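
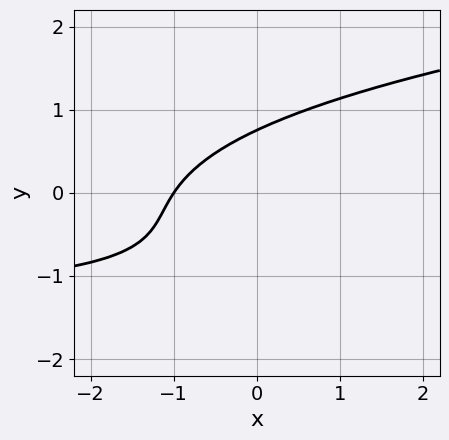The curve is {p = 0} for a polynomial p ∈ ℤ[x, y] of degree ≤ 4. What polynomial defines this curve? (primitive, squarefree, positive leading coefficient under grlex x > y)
3*y^3 - 2*x*y + 3*y^2 - 3*x - 3

(a) deg p = 3. No degree-2 curve has this shape.
(b) Observable constraints: it meets the x-axis at x = -1 (among the integer gridlines).
(c) Putting this together gives p.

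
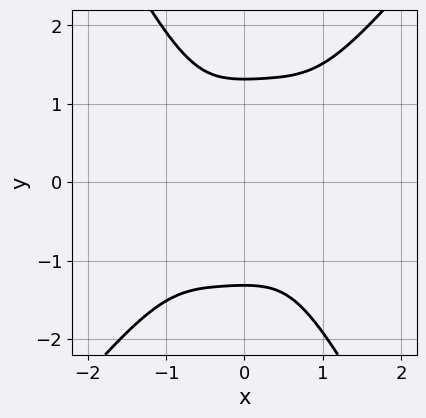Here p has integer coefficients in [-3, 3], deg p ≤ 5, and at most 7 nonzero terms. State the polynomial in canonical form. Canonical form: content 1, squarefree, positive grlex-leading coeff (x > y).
Degree: no degree-3 curve has this shape, so deg p = 4.
Against the integer gridlines: it misses every integer gridline on the x-axis.
Fitting integer coefficients to these (and the overall shape) gives p.

3*x^4 - 2*x^3*y + x^2*y^2 - y^4 + 3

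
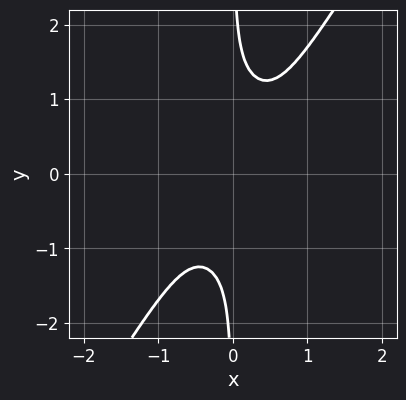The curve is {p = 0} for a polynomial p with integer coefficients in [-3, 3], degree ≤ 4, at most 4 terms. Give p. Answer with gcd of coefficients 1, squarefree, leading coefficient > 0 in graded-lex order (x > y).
First, degree: no degree-3 curve has this shape, so deg p = 4.
Then, from the axis intercepts and sections: it misses every integer gridline on the y-axis; the curve avoids every integer x-axis point in the box.
Finally, putting this together gives p.

3*x^4 + 2*x^2*y^2 - 2*x*y^3 + 1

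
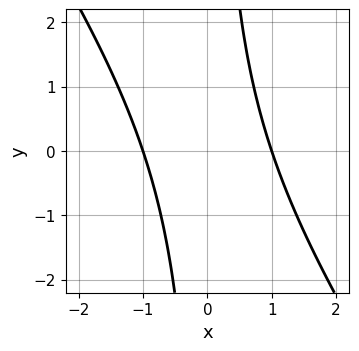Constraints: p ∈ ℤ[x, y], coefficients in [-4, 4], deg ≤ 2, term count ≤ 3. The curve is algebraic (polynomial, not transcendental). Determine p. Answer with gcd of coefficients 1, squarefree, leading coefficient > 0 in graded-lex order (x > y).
1. deg p = 2.
2. Checking where it meets the axes: the curve avoids every integer y-axis point in the box; among the integer gridlines, it crosses the x-axis at x ∈ {-1, 1}.
3. Putting this together gives p.

3*x^2 + 2*x*y - 3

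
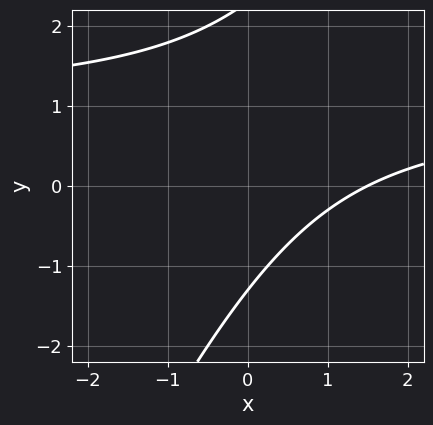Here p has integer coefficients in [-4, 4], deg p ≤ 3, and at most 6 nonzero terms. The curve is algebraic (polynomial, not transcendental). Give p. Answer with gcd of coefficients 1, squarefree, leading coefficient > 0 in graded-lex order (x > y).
2*x*y - y^2 - 2*x + y + 3

1. deg p = 2.
2. Putting this together gives p.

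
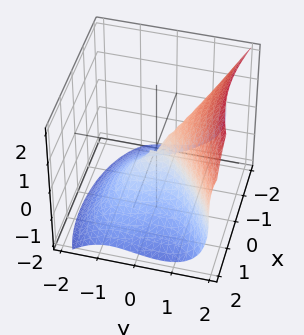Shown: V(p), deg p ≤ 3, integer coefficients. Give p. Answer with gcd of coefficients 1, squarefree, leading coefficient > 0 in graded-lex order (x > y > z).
deg p = 3. The shape is more complex than any degree-2 surface.
Checking where it meets the axes: it crosses the x-axis at the gridline x = 0; one y-axis crossing is at y = 0; it crosses the z-axis at the gridline z = 0.
Matching integer coefficients to the picture gives p.

3*y^3 - 2*z^3 - 3*x^2 - 2*x*y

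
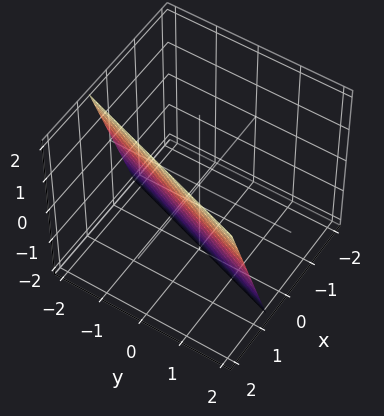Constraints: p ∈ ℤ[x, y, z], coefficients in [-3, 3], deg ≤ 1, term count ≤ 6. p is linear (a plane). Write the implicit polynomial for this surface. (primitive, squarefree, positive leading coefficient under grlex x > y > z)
First, deg p = 1. Every cross-section is a straight line — this is a plane.
Then, observable constraints: it meets the y-axis at y = -2 (among the integer gridlines); it meets the z-axis at z = -2 (among the integer gridlines).
Finally, together with the visible shape, these determine p as stated.

3*x - y - z - 2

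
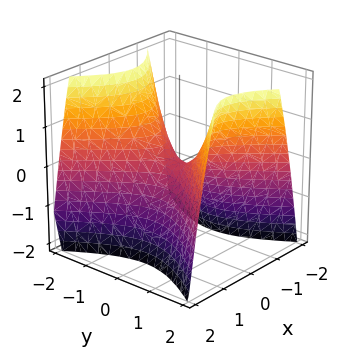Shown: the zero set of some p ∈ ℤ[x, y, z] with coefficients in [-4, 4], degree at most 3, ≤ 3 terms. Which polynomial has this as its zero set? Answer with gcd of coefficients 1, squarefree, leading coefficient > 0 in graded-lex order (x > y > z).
3*x^2 - 2*y^2 + 2*z

First, the degree is 2 — a hyperbolic paraboloid; a quadric.
Next, symmetries: the x ↦ −x reflection is a symmetry, so x appears only in even powers; mirror symmetry y ↦ −y ⇒ only even powers of y.
Then, from the visible intercepts: one y-axis crossing is at y = 0; it crosses the z-axis at the gridline z = 0; it crosses the x-axis at the gridline x = 0.
Finally, these observations pin down the coefficients.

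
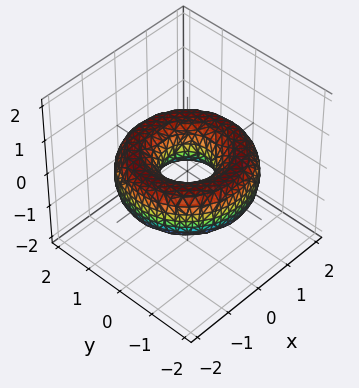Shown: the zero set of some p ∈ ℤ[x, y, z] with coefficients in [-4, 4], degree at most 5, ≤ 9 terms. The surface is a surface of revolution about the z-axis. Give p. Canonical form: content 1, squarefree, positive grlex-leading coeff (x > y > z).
x^4 + 2*x^2*y^2 + y^4 - 3*x^2 - 3*y^2 + 3*z^2 + 1

First, the degree is 4 — a generic line meets the surface in up to 4 points.
Next, by symmetry, the z-axis is an axis of rotation, so x and y enter only as x² + y².
Next, reading off the gridlines: no z-intercept at any integer in the box; a circular section at z = 0 has radius between 0 and 1.
Finally, assembling these constraints gives the stated polynomial.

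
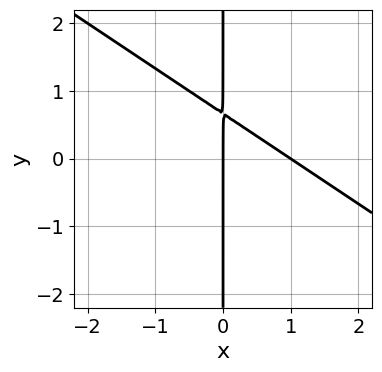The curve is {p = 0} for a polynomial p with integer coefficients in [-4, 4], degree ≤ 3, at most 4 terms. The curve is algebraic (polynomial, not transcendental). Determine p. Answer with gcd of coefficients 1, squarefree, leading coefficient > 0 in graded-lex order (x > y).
1. Degree: a generic line meets the curve in up to 2 points, so deg p = 2.
2. Observable constraints: the visible y-axis segment lies entirely on the curve; among the integer gridlines, it crosses the x-axis at x ∈ {0, 1}.
3. Together with the visible shape, these determine p as stated.

2*x^2 + 3*x*y - 2*x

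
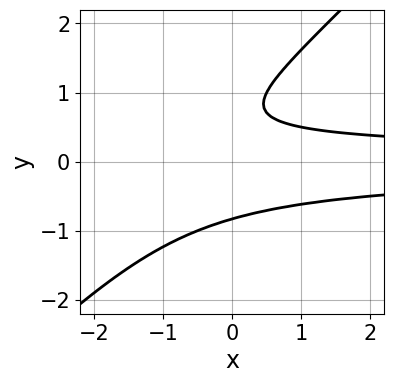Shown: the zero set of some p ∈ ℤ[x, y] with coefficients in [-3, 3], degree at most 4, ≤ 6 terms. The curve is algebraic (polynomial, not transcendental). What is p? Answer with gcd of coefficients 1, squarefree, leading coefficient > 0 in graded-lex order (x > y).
First, degree: a generic line meets the curve in up to 3 points, so deg p = 3.
Then, checking where it meets the axes: it misses every integer gridline on the x-axis.
Finally, fitting integer coefficients to these (and the overall shape) gives p.

2*x*y^2 - 2*y^3 + y^2 + y - 1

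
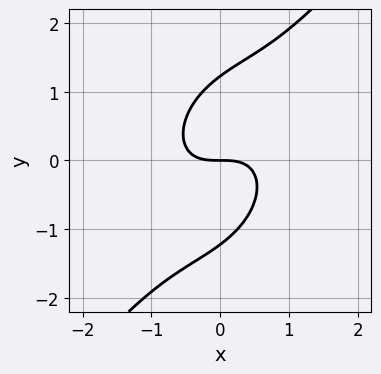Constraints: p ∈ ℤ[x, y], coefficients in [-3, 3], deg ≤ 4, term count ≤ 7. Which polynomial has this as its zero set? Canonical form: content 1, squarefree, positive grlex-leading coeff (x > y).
3*x^3 - 3*x^2*y + 3*x*y^2 - 2*y^3 + 3*y

1. deg p = 3. A generic line meets the curve in up to 3 points.
2. From the visible intercepts: one x-axis crossing is at x = 0; it meets the y-axis at y = 0 (among the integer gridlines).
3. Fitting integer coefficients to these (and the overall shape) gives p.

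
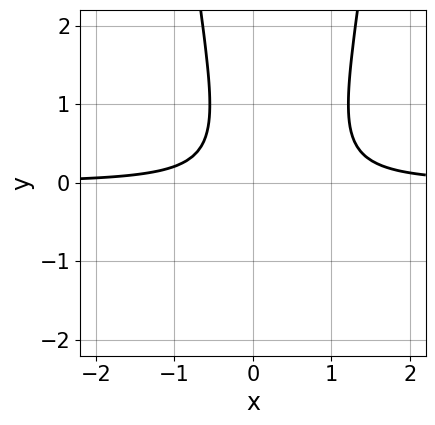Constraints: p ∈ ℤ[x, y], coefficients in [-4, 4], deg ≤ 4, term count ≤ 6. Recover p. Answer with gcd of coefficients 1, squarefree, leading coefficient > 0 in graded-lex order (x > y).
3*x^2*y - 2*x*y - y^2 - 1

The degree is 3 — the shape is more complex than any degree-2 curve.
Reading off the gridlines: the curve avoids every integer x-axis point in the box; the curve avoids every integer y-axis point in the box.
Fitting integer coefficients to these (and the overall shape) gives p.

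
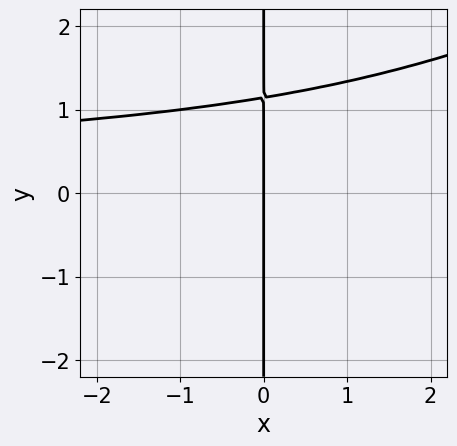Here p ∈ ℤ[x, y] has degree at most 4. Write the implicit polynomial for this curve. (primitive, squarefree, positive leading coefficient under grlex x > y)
x^2*y^2 - 2*x*y^3 + 3*x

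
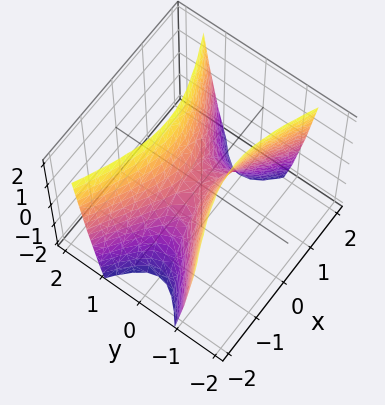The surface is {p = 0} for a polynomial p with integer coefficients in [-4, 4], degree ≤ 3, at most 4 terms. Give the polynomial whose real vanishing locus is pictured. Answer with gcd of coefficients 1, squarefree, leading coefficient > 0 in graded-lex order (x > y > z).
x^2 - 3*y^2 + z

First, the degree is 2 — a hyperbolic paraboloid; a quadric.
Then, symmetries: mirror symmetry y ↦ −y ⇒ only even powers of y; it's symmetric under x → −x, forcing even powers of x.
Next, observable constraints: it crosses the z-axis at the gridline z = 0; one x-axis crossing is at x = 0; one y-axis crossing is at y = 0.
Finally, together with the visible shape, these determine p as stated.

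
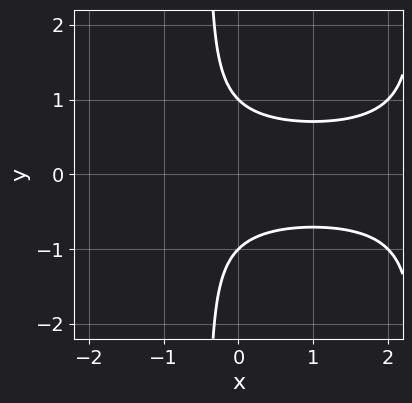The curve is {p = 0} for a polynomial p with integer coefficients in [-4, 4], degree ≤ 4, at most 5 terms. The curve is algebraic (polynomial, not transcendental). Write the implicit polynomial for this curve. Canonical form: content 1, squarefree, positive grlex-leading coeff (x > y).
x^2*y^2 - 2*x*y^2 - y^2 + 1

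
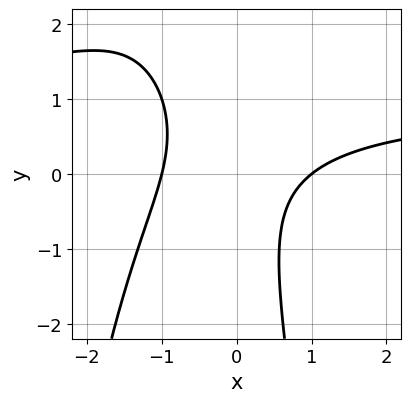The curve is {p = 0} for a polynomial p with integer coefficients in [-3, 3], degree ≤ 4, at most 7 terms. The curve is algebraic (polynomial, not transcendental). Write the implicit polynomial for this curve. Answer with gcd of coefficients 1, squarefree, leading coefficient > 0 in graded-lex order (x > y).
1. deg p = 3. No degree-2 curve has this shape.
2. From the axis intercepts and sections: among the integer gridlines, it crosses the x-axis at x ∈ {-1, 1}; it misses every integer gridline on the y-axis.
3. Solving for integer coefficients yields p as stated.

2*x^2*y - 2*x^2 + 3*x*y + y^2 + 2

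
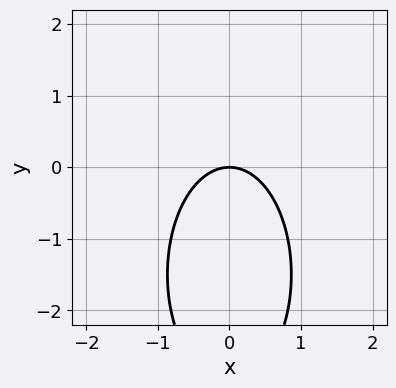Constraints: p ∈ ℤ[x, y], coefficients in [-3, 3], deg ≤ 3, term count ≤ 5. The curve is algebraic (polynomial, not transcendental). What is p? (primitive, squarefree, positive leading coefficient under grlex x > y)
3*x^2 + y^2 + 3*y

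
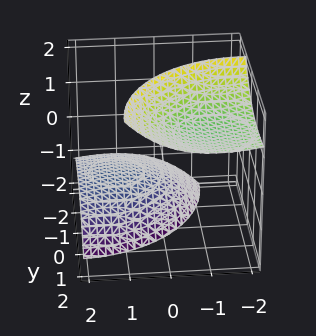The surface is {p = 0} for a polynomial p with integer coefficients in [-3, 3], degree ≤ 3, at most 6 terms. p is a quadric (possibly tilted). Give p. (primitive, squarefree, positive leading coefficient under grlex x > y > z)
x^2 + 2*x*z + y^2 - 2*y*z - z^2 + 3

First, there are 2 components. They look like related sheets of one shape, so recover p as a whole.
Then, the degree is 2 — no degree-1 surface has this shape.
Then, from the axis intercepts and sections: it misses every integer gridline on the x-axis; it misses every integer gridline on the y-axis.
Finally, solving for integer coefficients yields p as stated.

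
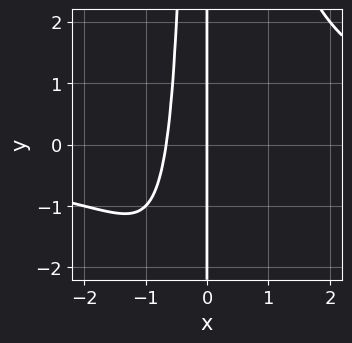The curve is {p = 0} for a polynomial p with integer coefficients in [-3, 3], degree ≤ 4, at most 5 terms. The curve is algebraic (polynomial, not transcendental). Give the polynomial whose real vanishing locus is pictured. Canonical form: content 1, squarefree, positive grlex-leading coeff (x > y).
x^3*y - 3*x^2 - 2*x

1. The degree is 4 — the shape is more complex than any degree-3 curve.
2. Reading off the gridlines: the visible y-axis segment lies entirely on the curve; it meets the x-axis at x = 0 (among the integer gridlines).
3. Putting this together gives p.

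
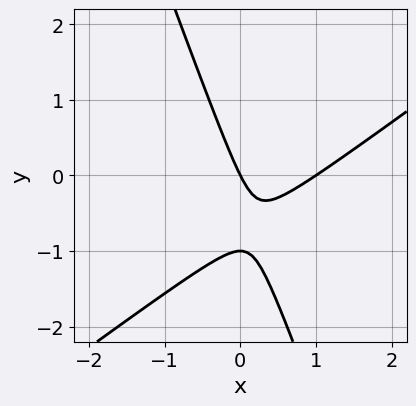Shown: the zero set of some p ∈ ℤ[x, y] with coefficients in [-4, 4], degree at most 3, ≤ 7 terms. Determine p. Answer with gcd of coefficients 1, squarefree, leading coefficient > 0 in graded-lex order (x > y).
2*x^2 - 2*x*y - y^2 - 2*x - y

Degree: no degree-1 curve has this shape, so deg p = 2.
Checking where it meets the axes: among the integer gridlines, it crosses the x-axis at x ∈ {0, 1}; the y-axis gridline crossings are at y ∈ {-1, 0}.
Putting this together gives p.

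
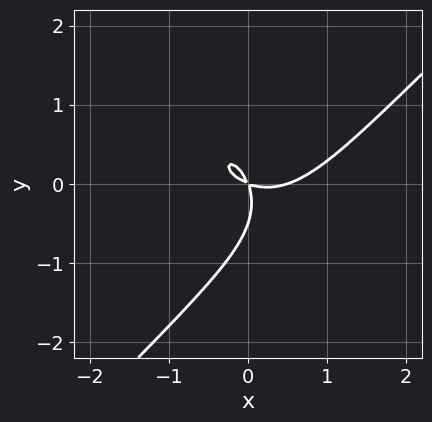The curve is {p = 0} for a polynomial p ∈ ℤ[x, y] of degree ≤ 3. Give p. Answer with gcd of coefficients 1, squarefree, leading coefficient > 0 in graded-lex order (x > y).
2*x^3 - 2*y^3 - x^2 - 3*x*y - y^2

First, deg p = 3. The shape is more complex than any degree-2 curve.
Finally, putting this together gives p.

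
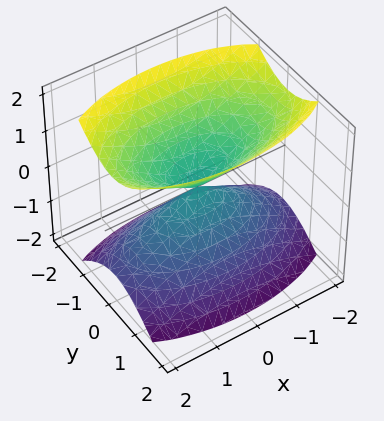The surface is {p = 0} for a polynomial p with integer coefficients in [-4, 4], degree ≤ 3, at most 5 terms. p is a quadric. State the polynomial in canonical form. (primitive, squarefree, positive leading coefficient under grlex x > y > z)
First, there are 2 components. Treating them together as one polynomial.
Then, degree: a double cone through the origin; a quadric, so deg p = 2.
Then, symmetries: it's symmetric under x → −x, forcing even powers of x; mirror symmetry z ↦ −z ⇒ only even powers of z; mirror symmetry y ↦ −y ⇒ only even powers of y.
Next, from the axis intercepts and sections: one y-axis crossing is at y = 0; one z-axis crossing is at z = 0; one x-axis crossing is at x = 0.
Finally, these observations pin down the coefficients.

x^2 + 3*y^2 - 2*z^2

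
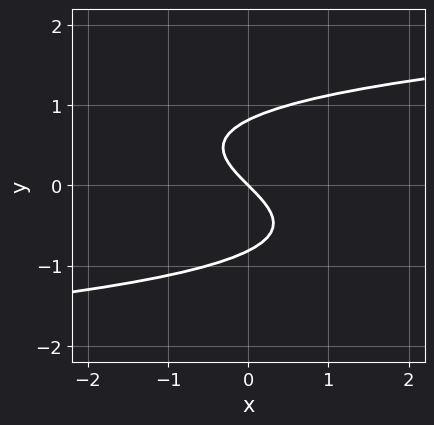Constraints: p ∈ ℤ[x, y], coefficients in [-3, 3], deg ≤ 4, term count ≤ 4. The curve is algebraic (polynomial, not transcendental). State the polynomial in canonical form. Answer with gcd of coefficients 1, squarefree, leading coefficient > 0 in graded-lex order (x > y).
First, degree: no degree-2 curve has this shape, so deg p = 3.
Then, from the visible intercepts: it crosses the y-axis at the gridline y = 0; it meets the x-axis at x = 0 (among the integer gridlines).
Finally, fitting integer coefficients to these (and the overall shape) gives p.

3*y^3 - 2*x - 2*y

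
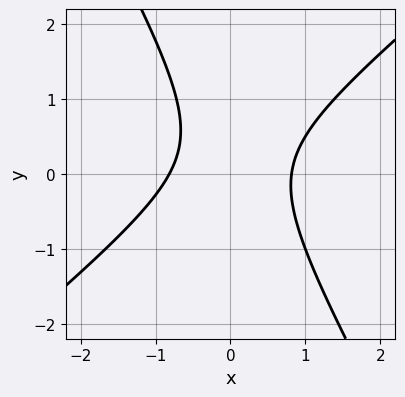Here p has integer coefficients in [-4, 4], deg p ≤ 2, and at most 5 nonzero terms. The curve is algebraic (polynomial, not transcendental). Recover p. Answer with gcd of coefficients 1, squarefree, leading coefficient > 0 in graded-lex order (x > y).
3*x^2 - 2*x*y - 2*y^2 + y - 2

1. deg p = 2. The shape is more complex than any degree-1 curve.
2. Observable constraints: it misses every integer gridline on the y-axis.
3. Matching integer coefficients to the picture gives p.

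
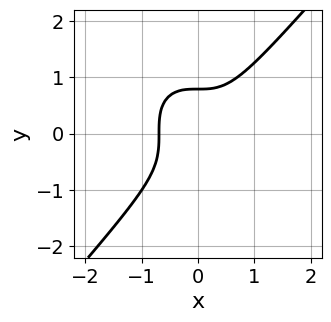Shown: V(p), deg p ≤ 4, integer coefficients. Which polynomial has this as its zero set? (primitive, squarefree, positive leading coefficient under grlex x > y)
3*x^3 - 2*y^3 + 1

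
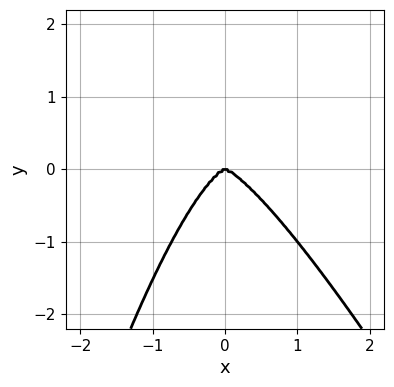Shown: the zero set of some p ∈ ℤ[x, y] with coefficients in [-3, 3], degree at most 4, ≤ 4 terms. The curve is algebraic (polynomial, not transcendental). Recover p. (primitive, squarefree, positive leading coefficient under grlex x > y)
2*x^4 + x^3*y + y^3

First, the degree is 4 — a generic line meets the curve in up to 4 points.
Then, reading off the gridlines: it meets the y-axis at y = 0 (among the integer gridlines); it crosses the x-axis at the gridline x = 0.
Finally, together with the visible shape, these determine p as stated.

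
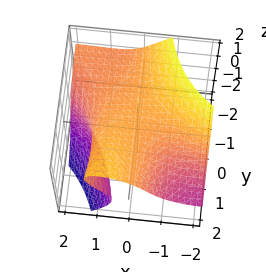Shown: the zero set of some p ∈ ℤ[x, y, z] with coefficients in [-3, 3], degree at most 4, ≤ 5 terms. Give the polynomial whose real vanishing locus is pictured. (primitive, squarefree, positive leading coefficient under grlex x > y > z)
x^3 + 2*x^2*y - 3*x*y*z + 2*z^3 - 3

First, degree: the shape is more complex than any degree-2 surface, so deg p = 3.
Then, observable constraints: the surface avoids every integer y-axis point in the box.
Finally, fitting integer coefficients to these (and the overall shape) gives p.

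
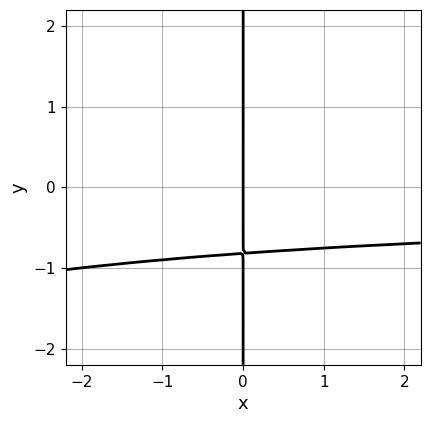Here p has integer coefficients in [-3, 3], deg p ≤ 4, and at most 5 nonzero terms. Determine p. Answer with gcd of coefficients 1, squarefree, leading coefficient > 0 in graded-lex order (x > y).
x^2*y^2 - 3*x*y^3 + 2*x*y^2 - 3*x

1. deg p = 4. A generic line meets the curve in up to 4 points.
2. From the visible intercepts: it crosses the x-axis at the gridline x = 0; every point of the y-axis in the box is on the curve.
3. Fitting integer coefficients to these (and the overall shape) gives p.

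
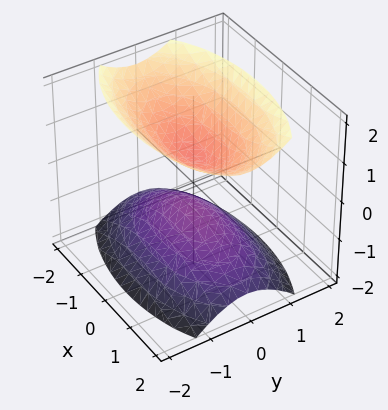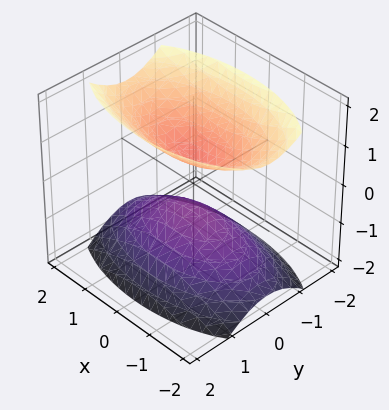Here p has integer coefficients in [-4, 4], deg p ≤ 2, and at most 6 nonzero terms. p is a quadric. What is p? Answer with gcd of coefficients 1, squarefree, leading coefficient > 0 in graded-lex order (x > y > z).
x^2 + 3*y^2 - 2*z^2 + 1

There are 2 components.
Degree: two sheets facing apart; a quadric, so deg p = 2.
Symmetries: mirror symmetry z ↦ −z ⇒ only even powers of z; the y ↦ −y reflection is a symmetry, so y appears only in even powers; the x ↦ −x reflection is a symmetry, so x appears only in even powers.
Against the integer gridlines: it misses every integer gridline on the y-axis; it misses every integer gridline on the x-axis.
Matching integer coefficients to the picture gives p.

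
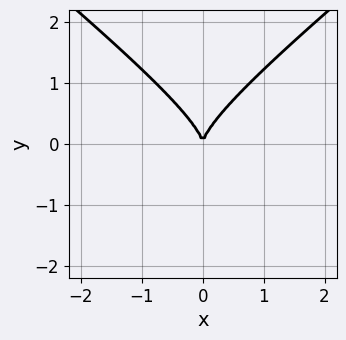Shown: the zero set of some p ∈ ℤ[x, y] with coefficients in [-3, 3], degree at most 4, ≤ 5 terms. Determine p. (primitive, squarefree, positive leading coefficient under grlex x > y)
2*x^2*y - 3*y^3 + 3*x^2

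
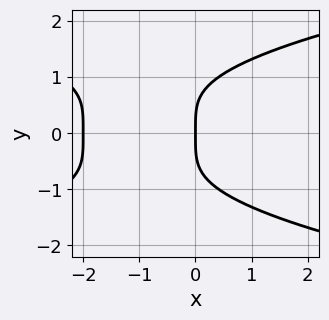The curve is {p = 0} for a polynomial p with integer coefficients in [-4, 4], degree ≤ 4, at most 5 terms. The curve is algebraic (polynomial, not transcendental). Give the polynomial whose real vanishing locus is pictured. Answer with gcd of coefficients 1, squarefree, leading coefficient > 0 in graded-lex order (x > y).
y^4 - x^2 - 2*x

1. deg p = 4.
2. Symmetries: the y ↦ −y reflection is a symmetry, so y appears only in even powers.
3. From the visible intercepts: among the integer gridlines, it crosses the x-axis at x ∈ {-2, 0}; it meets the y-axis at y = 0 (among the integer gridlines).
4. Putting this together gives p.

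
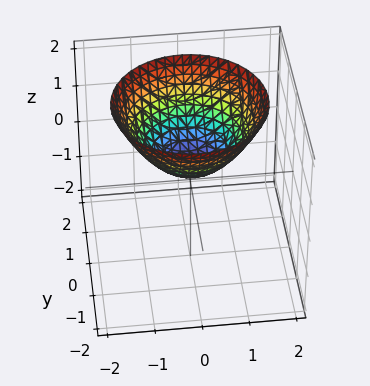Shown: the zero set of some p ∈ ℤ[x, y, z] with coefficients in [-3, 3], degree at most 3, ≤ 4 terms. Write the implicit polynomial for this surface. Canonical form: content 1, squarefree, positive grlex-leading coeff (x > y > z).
2*x^2 + 2*y^2 - 3*z + 1

1. deg p = 2. A generic line meets the surface in up to 2 points.
2. Symmetries: the z-axis is an axis of rotation, so x and y enter only as x² + y².
3. Observable constraints: a circular section at z = 2 has radius between 1 and 2; the surface avoids every integer x-axis point in the box.
4. The integer polynomial consistent with all of this is the stated p.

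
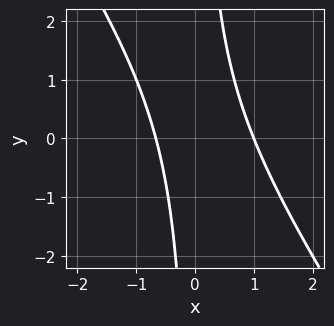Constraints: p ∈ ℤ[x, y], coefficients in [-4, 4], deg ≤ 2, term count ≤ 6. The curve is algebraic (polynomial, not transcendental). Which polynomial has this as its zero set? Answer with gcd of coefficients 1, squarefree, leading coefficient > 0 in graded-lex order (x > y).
The degree is 2 — no degree-1 curve has this shape.
Checking where it meets the axes: one x-axis crossing is at x = 1; it misses every integer gridline on the y-axis.
These observations pin down the coefficients.

3*x^2 + 2*x*y - x - 2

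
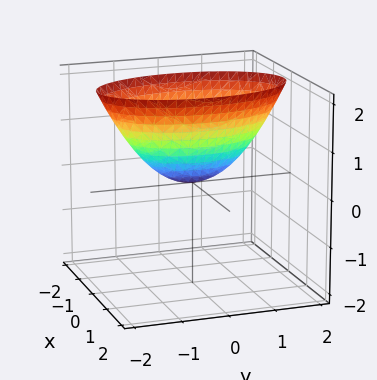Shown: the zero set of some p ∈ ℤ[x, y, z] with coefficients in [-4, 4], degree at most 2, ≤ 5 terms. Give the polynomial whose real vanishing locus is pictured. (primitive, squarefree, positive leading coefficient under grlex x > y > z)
(a) deg p = 2.
(b) Symmetries: mirror symmetry x ↦ −x ⇒ only even powers of x; it's symmetric under y → −y, forcing even powers of y.
(c) Checking where it meets the axes: it meets the y-axis at y = 0 (among the integer gridlines); it meets the z-axis at z = 0 (among the integer gridlines); it meets the x-axis at x = 0 (among the integer gridlines).
(d) Putting this together gives p.

3*x^2 + y^2 - 2*z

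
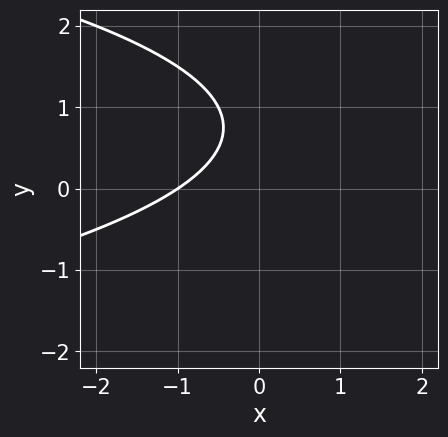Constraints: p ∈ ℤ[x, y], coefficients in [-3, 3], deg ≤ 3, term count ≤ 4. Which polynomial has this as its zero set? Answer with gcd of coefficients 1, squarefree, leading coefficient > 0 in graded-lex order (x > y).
2*y^2 + 2*x - 3*y + 2

(a) The degree is 2 — the shape is more complex than any degree-1 curve.
(b) Reading off the gridlines: the curve avoids every integer y-axis point in the box; it meets the x-axis at x = -1 (among the integer gridlines).
(c) Putting this together gives p.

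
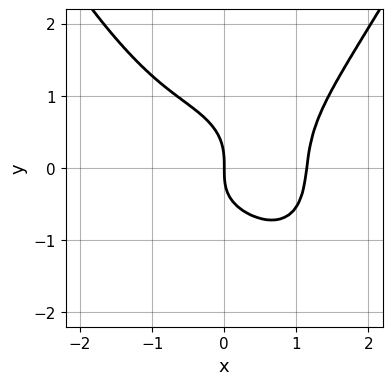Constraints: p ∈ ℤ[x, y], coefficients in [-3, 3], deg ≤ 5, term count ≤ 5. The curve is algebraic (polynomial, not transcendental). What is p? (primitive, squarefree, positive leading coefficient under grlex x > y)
1. The degree is 4 — the shape is more complex than any degree-3 curve.
2. Reading off the gridlines: it meets the x-axis at x = 0 (among the integer gridlines); it crosses the y-axis at the gridline y = 0.
3. Putting this together gives p.

2*x^4 - 3*y^3 - x*y - 3*x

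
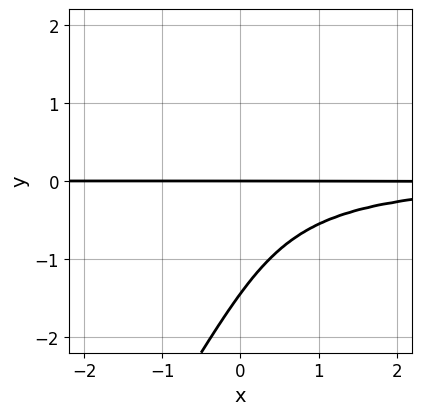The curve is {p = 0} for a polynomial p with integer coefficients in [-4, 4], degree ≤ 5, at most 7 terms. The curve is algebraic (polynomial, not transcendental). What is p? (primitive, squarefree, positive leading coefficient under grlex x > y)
x^2*y^2 - 2*x*y^3 + y^4 + 3*x*y^2 + 3*y

Degree: no degree-3 curve has this shape, so deg p = 4.
Checking where it meets the axes: every point of the x-axis in the box is on the curve; it crosses the y-axis at the gridline y = 0.
These observations pin down the coefficients.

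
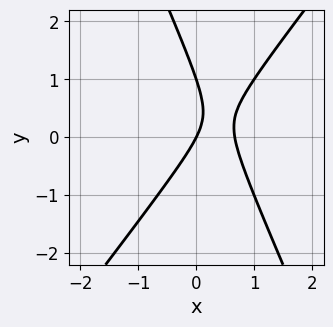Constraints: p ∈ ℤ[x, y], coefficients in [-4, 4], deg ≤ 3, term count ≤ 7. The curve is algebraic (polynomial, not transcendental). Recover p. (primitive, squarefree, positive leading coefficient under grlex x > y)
First, the degree is 2 — a generic line meets the curve in up to 2 points.
Then, observable constraints: it crosses the x-axis at the gridline x = 0; among the integer gridlines, it crosses the y-axis at y ∈ {0, 1}.
Finally, these observations pin down the coefficients.

3*x^2 - x*y - y^2 - 2*x + y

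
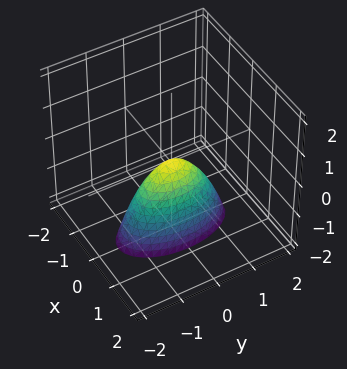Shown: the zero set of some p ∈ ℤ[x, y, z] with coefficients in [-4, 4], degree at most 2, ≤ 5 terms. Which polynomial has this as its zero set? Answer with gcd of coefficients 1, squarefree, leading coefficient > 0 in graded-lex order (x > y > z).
3*x^2 + y^2 + z

First, deg p = 2.
Next, symmetries: mirror symmetry y ↦ −y ⇒ only even powers of y; the x ↦ −x reflection is a symmetry, so x appears only in even powers.
Next, reading off the gridlines: it crosses the y-axis at the gridline y = 0; it crosses the x-axis at the gridline x = 0.
Finally, these observations pin down the coefficients.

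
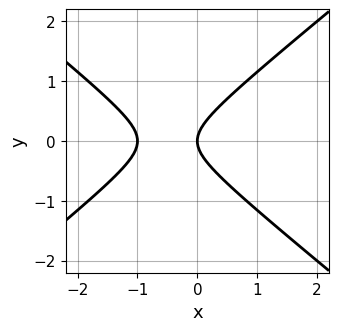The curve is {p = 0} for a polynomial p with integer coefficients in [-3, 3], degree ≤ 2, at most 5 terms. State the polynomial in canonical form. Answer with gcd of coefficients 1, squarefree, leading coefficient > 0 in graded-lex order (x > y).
2*x^2 - 3*y^2 + 2*x

deg p = 2. A generic line meets the curve in up to 2 points.
Symmetries: the y ↦ −y reflection is a symmetry, so y appears only in even powers.
Checking where it meets the axes: it crosses the y-axis at the gridline y = 0; the x-axis gridline crossings are at x ∈ {-1, 0}.
Putting this together gives p.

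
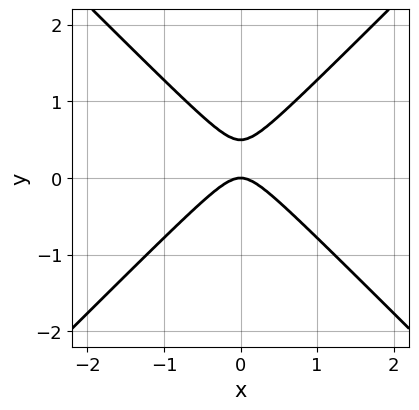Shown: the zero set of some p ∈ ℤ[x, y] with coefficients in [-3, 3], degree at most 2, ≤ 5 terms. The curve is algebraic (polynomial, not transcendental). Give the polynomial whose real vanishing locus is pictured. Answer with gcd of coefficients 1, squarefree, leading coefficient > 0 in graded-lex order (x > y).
First, the degree is 2 — a generic line meets the curve in up to 2 points.
Next, symmetries: it's symmetric under x → −x, forcing even powers of x.
Next, against the integer gridlines: it meets the y-axis at y = 0 (among the integer gridlines); it crosses the x-axis at the gridline x = 0.
Finally, putting this together gives p.

2*x^2 - 2*y^2 + y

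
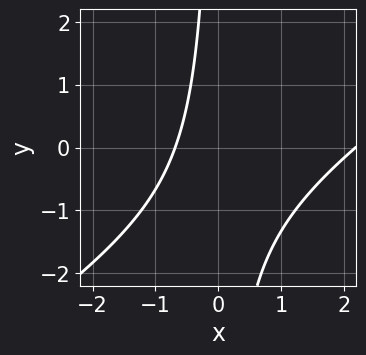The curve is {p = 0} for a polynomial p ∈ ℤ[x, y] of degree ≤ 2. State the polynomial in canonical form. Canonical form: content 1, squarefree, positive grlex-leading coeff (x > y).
2*x^2 - 3*x*y - 3*x - 3

(a) The degree is 2 — a generic line meets the curve in up to 2 points.
(b) Reading off the gridlines: it misses every integer gridline on the y-axis.
(c) The integer polynomial consistent with all of this is the stated p.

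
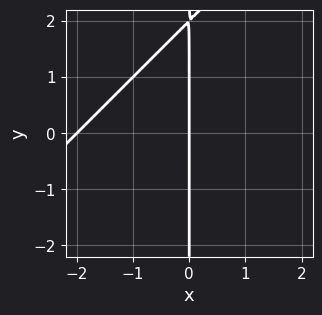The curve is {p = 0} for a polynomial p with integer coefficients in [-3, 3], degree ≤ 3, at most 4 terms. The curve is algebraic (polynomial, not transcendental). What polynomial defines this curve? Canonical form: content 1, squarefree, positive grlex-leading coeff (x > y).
First, the degree is 2 — no degree-1 curve has this shape.
Then, observable constraints: every point of the y-axis in the box is on the curve; among the integer gridlines, it crosses the x-axis at x ∈ {-2, 0}.
Finally, fitting integer coefficients to these (and the overall shape) gives p.

x^2 - x*y + 2*x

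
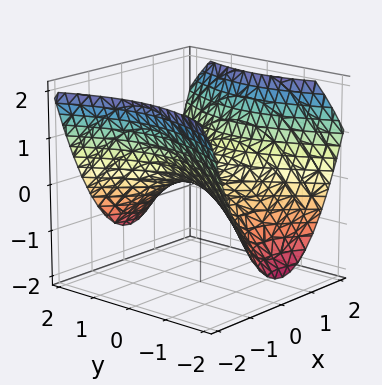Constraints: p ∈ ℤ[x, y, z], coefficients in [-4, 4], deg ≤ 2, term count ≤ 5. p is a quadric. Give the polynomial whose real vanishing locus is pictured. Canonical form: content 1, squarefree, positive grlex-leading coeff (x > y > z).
2*x^2 - y^2 - 3*z

(a) Degree: a saddle surface; a quadric, so deg p = 2.
(b) Symmetries: the y ↦ −y reflection is a symmetry, so y appears only in even powers; the x ↦ −x reflection is a symmetry, so x appears only in even powers.
(c) Against the integer gridlines: it meets the x-axis at x = 0 (among the integer gridlines); it crosses the y-axis at the gridline y = 0; it crosses the z-axis at the gridline z = 0.
(d) The integer polynomial consistent with all of this is the stated p.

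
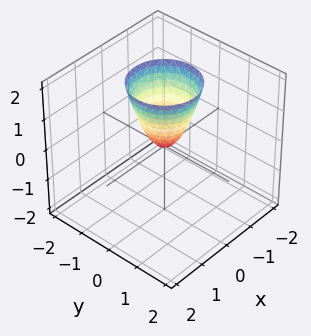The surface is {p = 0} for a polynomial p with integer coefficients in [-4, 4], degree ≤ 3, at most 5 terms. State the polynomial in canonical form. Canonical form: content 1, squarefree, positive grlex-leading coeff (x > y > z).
deg p = 2. A single bowl opening along one axis; a quadric.
Symmetries: the surface is invariant under rotation about z: p = q(x² + y², z).
From the axis intercepts and sections: a circular section at z = 1 has radius between 0 and 1; it meets the z-axis at z = 0 (among the integer gridlines); one x-axis crossing is at x = 0.
Putting this together gives p.

2*x^2 + 2*y^2 - z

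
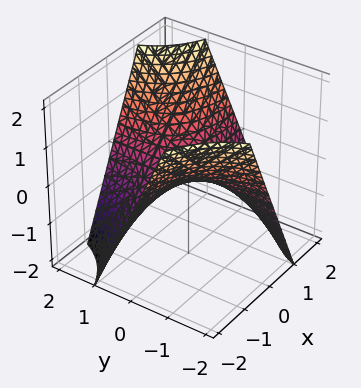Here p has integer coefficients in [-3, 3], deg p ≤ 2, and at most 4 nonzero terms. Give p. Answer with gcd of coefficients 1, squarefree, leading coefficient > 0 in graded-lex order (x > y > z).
The degree is 2 — a hyperbolic paraboloid; a quadric.
Reading off the gridlines: every point of the y-axis in the box is on the surface; it meets the z-axis at z = 0 (among the integer gridlines); every point of the x-axis in the box is on the surface.
Solving for integer coefficients yields p as stated.

x*y - z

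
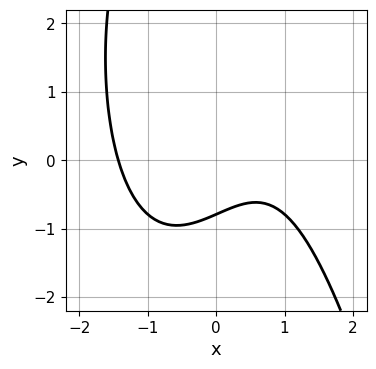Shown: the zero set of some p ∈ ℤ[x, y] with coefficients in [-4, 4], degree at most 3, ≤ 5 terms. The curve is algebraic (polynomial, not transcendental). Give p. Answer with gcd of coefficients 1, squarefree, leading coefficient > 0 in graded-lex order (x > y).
1. Degree: no degree-2 curve has this shape, so deg p = 3.
2. The integer polynomial consistent with all of this is the stated p.

2*x^3 - y^2 - 2*x + 3*y + 3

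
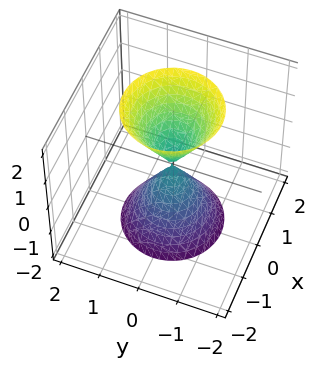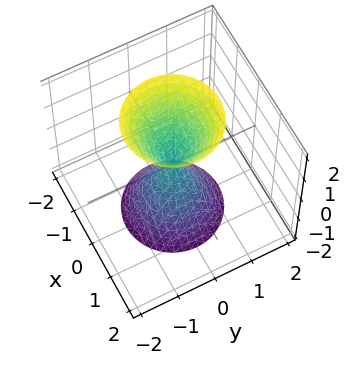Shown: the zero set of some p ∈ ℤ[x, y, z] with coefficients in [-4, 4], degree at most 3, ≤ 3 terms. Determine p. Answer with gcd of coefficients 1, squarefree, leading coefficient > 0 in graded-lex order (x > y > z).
There are 2 components. They look like related sheets of one shape, so recover p as a whole.
deg p = 2. Two nappes meeting at a single point; a quadric.
Symmetries: mirror symmetry z ↦ −z ⇒ only even powers of z; rotational symmetry about the z-axis ⇒ p depends on x, y only through x² + y².
Checking where it meets the axes: it crosses the z-axis at the gridline z = 0; one y-axis crossing is at y = 0.
Matching integer coefficients to the picture gives p.

3*x^2 + 3*y^2 - z^2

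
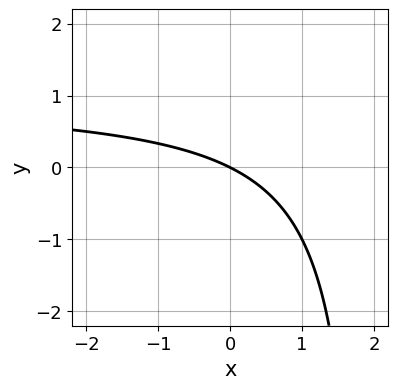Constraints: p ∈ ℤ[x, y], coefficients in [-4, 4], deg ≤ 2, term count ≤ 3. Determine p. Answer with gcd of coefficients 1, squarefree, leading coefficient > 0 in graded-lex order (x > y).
Degree: a generic line meets the curve in up to 2 points, so deg p = 2.
Against the integer gridlines: it crosses the x-axis at the gridline x = 0; it crosses the y-axis at the gridline y = 0.
The integer polynomial consistent with all of this is the stated p.

x*y - x - 2*y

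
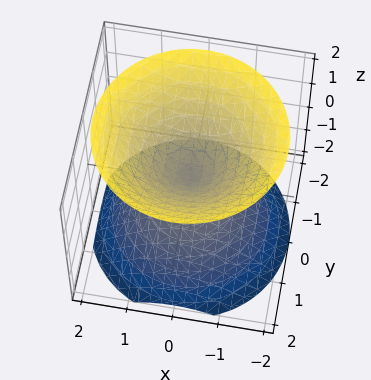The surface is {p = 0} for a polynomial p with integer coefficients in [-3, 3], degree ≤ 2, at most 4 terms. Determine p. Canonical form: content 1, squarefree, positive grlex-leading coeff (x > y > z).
x^2 + y^2 - z^2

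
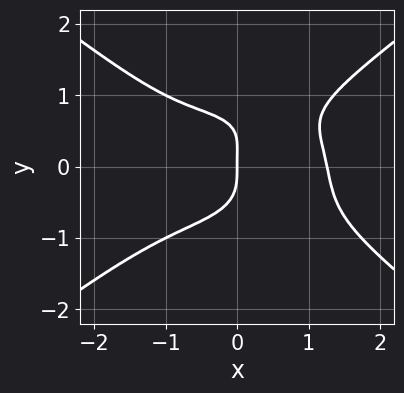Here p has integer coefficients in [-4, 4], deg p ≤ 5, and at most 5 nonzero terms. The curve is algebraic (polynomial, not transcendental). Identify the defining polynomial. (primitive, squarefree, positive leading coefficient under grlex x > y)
(a) Degree: the shape is more complex than any degree-3 curve, so deg p = 4.
(b) Reading off the gridlines: it crosses the x-axis at the gridline x = 0; it crosses the y-axis at the gridline y = 0.
(c) These observations pin down the coefficients.

x^4 - 3*y^4 + y^3 + x*y - 2*x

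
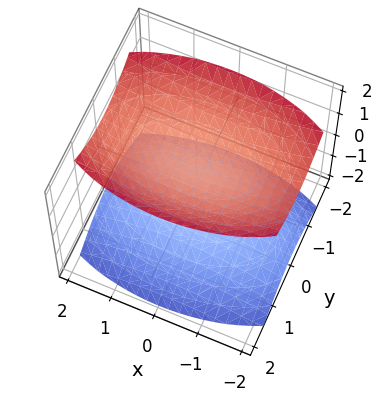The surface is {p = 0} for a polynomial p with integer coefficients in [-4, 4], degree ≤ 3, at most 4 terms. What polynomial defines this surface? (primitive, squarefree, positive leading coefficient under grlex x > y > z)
x^2 + 3*y^2 - 3*z^2 + 3

First, I count 2 distinct pieces. They look like related sheets of one shape, so recover p as a whole.
Then, deg p = 2. Two separate bowl-shaped sheets opening away from each other; a quadric.
Then, symmetries: mirror symmetry y ↦ −y ⇒ only even powers of y; mirror symmetry z ↦ −z ⇒ only even powers of z; the x ↦ −x reflection is a symmetry, so x appears only in even powers.
Then, reading off the gridlines: no y-intercept at any integer in the box; the z-axis gridline crossings are at z ∈ {-1, 1}; the surface avoids every integer x-axis point in the box.
Finally, assembling these constraints gives the stated polynomial.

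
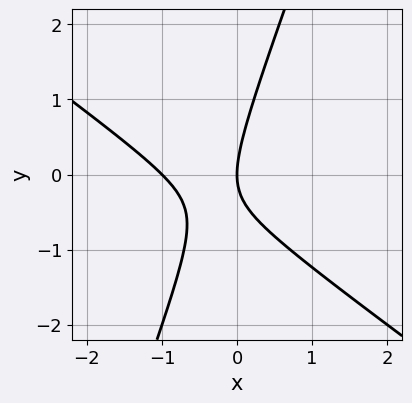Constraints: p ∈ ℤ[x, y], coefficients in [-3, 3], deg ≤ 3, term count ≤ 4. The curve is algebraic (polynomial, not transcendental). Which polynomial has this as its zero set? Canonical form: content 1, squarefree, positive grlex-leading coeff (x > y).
1. Degree: a generic line meets the curve in up to 2 points, so deg p = 2.
2. Checking where it meets the axes: the x-axis gridline crossings are at x ∈ {-1, 0}; one y-axis crossing is at y = 0.
3. Fitting integer coefficients to these (and the overall shape) gives p.

2*x^2 + 2*x*y - y^2 + 2*x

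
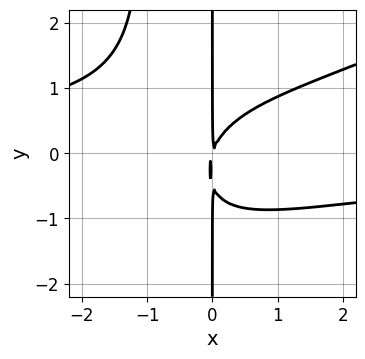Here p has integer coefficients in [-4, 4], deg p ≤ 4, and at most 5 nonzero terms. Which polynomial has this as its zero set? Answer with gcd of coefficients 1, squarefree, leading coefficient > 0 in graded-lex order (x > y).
deg p = 4.
From the visible intercepts: every point of the y-axis in the box is on the curve.
Putting this together gives p.

x^3*y - 2*x^2*y^2 - 2*x*y^2 + 3*x^2 - x*y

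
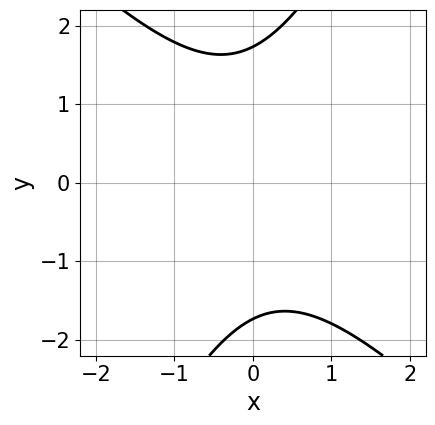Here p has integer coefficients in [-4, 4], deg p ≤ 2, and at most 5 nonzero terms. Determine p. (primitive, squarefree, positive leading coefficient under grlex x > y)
1. Degree: no degree-1 curve has this shape, so deg p = 2.
2. From the visible intercepts: the curve avoids every integer x-axis point in the box.
3. Assembling these constraints gives the stated polynomial.

2*x^2 + x*y - y^2 + 3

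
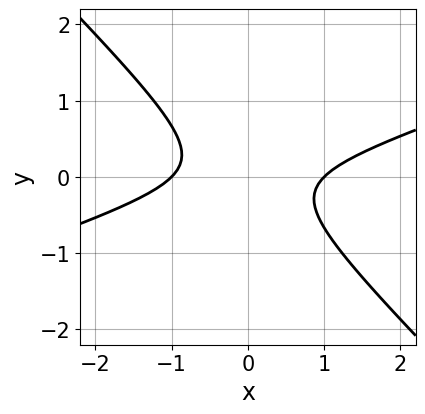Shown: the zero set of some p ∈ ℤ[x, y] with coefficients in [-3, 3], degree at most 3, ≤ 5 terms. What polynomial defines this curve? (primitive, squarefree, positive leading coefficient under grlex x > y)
x^2 - 2*x*y - 3*y^2 - 1

First, deg p = 2.
Then, observable constraints: the curve avoids every integer y-axis point in the box; the x-axis gridline crossings are at x ∈ {-1, 1}.
Finally, fitting integer coefficients to these (and the overall shape) gives p.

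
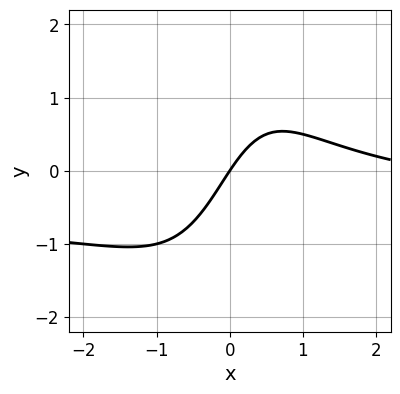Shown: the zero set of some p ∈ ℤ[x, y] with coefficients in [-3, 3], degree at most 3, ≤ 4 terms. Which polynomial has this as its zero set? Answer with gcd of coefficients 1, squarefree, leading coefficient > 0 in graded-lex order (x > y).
2*x^2*y + x^2 - 3*x + 2*y

deg p = 3. A generic line meets the curve in up to 3 points.
Reading off the gridlines: it crosses the y-axis at the gridline y = 0; it meets the x-axis at x = 0 (among the integer gridlines).
Fitting integer coefficients to these (and the overall shape) gives p.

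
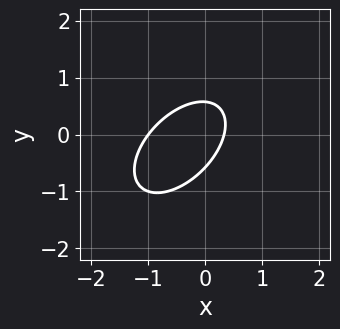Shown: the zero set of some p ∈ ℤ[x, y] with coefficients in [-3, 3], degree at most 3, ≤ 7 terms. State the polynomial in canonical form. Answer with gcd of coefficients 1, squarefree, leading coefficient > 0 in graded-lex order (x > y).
3*x^2 - 3*x*y + 3*y^2 + 2*x - 1

First, the degree is 2 — the shape is more complex than any degree-1 curve.
Next, from the axis intercepts and sections: one x-axis crossing is at x = -1.
Finally, putting this together gives p.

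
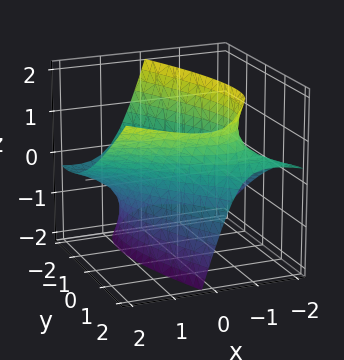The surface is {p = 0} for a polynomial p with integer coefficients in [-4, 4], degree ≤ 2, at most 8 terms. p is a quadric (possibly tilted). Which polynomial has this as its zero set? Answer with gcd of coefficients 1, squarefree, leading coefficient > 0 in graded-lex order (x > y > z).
x^2 + 2*x*y - 3*x*z + y^2 - z^2 - 2

1. The degree is 2 — no degree-1 surface has this shape.
2. From the visible intercepts: it misses every integer gridline on the z-axis.
3. Assembling these constraints gives the stated polynomial.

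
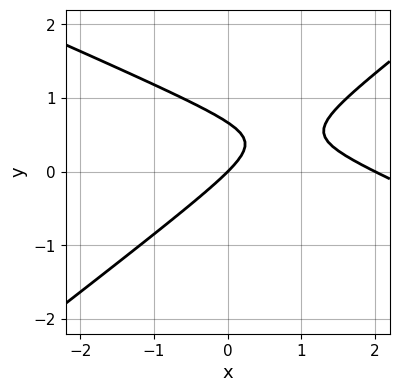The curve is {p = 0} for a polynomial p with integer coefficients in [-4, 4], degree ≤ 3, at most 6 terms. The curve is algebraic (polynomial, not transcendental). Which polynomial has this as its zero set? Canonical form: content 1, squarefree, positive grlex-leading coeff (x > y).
x^2 + x*y - 3*y^2 - 2*x + 2*y

(a) The degree is 2 — a generic line meets the curve in up to 2 points.
(b) From the visible intercepts: the x-axis gridline crossings are at x ∈ {0, 2}; it crosses the y-axis at the gridline y = 0.
(c) Together with the visible shape, these determine p as stated.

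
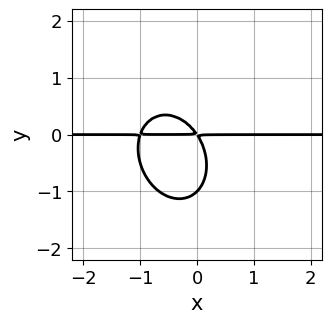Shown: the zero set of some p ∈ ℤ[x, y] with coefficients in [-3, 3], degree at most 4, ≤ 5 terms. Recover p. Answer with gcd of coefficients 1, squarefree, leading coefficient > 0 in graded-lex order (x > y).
3*x^2*y + x*y^2 + 2*y^3 + 3*x*y + 2*y^2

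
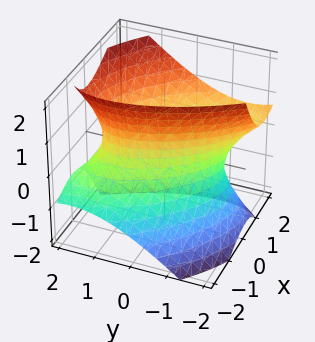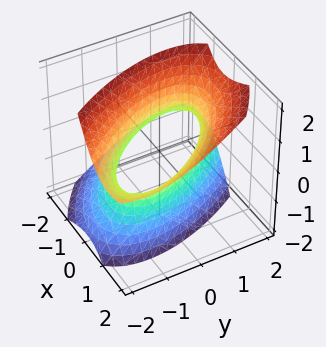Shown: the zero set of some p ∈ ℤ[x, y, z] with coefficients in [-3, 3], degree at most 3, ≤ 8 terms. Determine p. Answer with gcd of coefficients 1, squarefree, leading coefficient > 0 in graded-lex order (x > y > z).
The degree is 2 — no degree-1 surface has this shape.
From the axis intercepts and sections: it misses every integer gridline on the z-axis; the x-axis gridline crossings are at x ∈ {-1, 1}.
Assembling these constraints gives the stated polynomial.

3*x^2 + 3*x*y - 3*x*z + 2*y^2 - 2*z^2 - 3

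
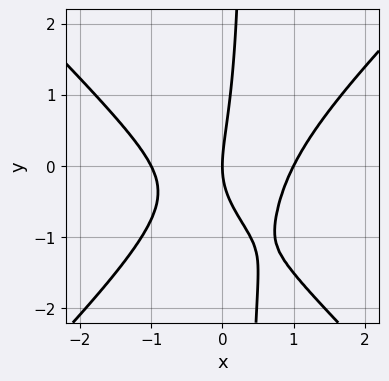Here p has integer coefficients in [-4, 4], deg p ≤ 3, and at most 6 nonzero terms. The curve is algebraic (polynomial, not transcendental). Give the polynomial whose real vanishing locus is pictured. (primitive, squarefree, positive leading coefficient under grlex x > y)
The degree is 3 — no degree-2 curve has this shape.
Checking where it meets the axes: it meets the y-axis at y = 0 (among the integer gridlines); among the integer gridlines, it crosses the x-axis at x ∈ {-1, 0, 1}.
Fitting integer coefficients to these (and the overall shape) gives p.

3*x^3 - 3*x*y^2 - 3*x*y + y^2 - 3*x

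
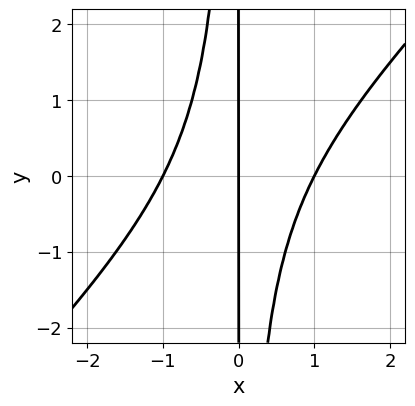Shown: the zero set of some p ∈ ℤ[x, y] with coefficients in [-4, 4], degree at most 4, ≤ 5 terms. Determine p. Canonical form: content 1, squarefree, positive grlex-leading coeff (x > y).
x^3 - x^2*y - x

First, deg p = 3.
Next, from the visible intercepts: among the integer gridlines, it crosses the x-axis at x ∈ {-1, 0, 1}; the visible y-axis segment lies entirely on the curve.
Finally, the integer polynomial consistent with all of this is the stated p.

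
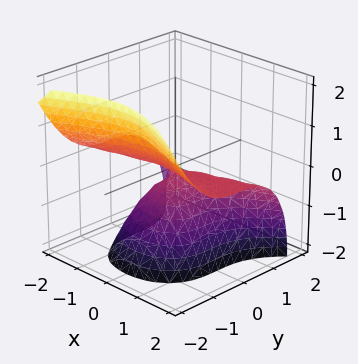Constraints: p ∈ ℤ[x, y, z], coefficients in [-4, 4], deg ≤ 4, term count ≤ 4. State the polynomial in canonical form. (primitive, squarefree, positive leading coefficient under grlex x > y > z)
Degree: no degree-2 surface has this shape, so deg p = 3.
From the axis intercepts and sections: one y-axis crossing is at y = 0; every point of the x-axis in the box is on the surface; it meets the z-axis at z = 0 (among the integer gridlines).
Fitting integer coefficients to these (and the overall shape) gives p.

3*x^2*z + 3*y^3 + 3*z^2 + z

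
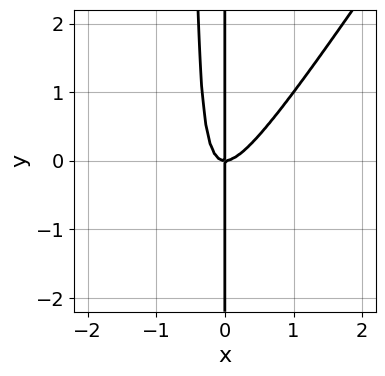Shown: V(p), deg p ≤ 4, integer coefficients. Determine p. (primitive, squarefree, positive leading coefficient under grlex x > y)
3*x^3 - 2*x^2*y - x*y

First, degree: the shape is more complex than any degree-2 curve, so deg p = 3.
Next, checking where it meets the axes: the visible y-axis segment lies entirely on the curve; it meets the x-axis at x = 0 (among the integer gridlines).
Finally, together with the visible shape, these determine p as stated.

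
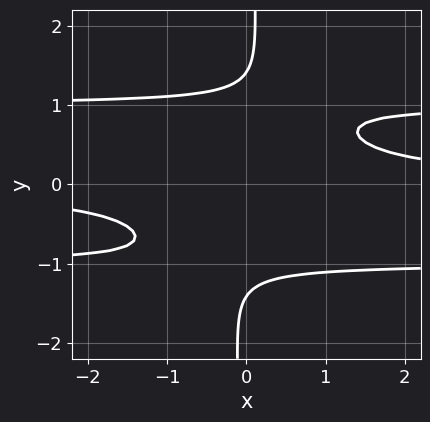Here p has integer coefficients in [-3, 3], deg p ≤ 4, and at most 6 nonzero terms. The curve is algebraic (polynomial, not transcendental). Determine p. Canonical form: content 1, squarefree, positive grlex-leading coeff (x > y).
3*x*y^3 - 3*x*y - y^2 + 2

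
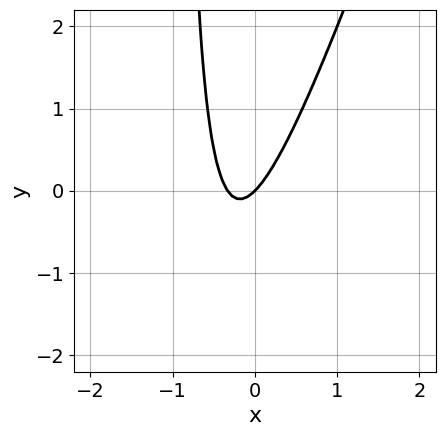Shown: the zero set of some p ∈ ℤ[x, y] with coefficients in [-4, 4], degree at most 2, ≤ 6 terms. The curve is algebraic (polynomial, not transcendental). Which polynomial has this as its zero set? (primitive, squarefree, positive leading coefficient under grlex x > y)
(a) Degree: a generic line meets the curve in up to 2 points, so deg p = 2.
(b) Checking where it meets the axes: one x-axis crossing is at x = 0; it meets the y-axis at y = 0 (among the integer gridlines).
(c) Fitting integer coefficients to these (and the overall shape) gives p.

3*x^2 - x*y + x - y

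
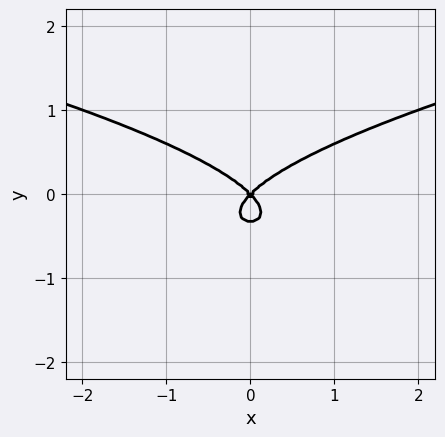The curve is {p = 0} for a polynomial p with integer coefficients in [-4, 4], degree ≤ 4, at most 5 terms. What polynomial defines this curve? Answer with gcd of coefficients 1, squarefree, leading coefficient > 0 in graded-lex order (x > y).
1. Degree: no degree-2 curve has this shape, so deg p = 3.
2. Symmetries: it's symmetric under x → −x, forcing even powers of x.
3. From the visible intercepts: one y-axis crossing is at y = 0; it meets the x-axis at x = 0 (among the integer gridlines).
4. Putting this together gives p.

3*y^3 - x^2 + y^2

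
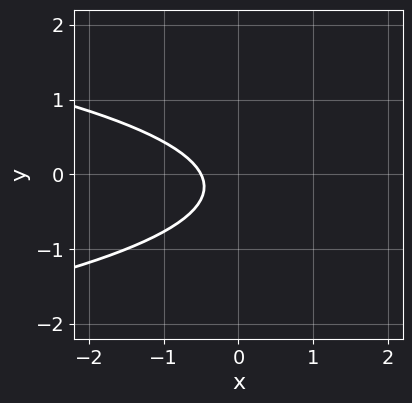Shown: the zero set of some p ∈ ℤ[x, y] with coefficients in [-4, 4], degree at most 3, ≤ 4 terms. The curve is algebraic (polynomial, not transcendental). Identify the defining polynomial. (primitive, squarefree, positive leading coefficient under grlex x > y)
First, the degree is 2 — a generic line meets the curve in up to 2 points.
Then, against the integer gridlines: it misses every integer gridline on the y-axis.
Finally, fitting integer coefficients to these (and the overall shape) gives p.

3*y^2 + 2*x + y + 1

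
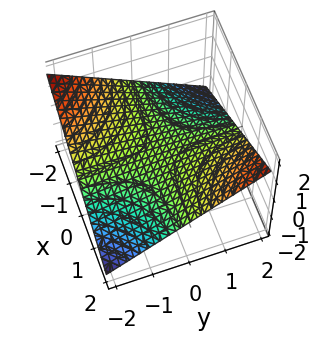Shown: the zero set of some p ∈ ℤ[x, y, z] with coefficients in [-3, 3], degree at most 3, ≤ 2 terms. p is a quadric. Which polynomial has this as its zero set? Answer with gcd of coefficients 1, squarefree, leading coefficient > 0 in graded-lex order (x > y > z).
deg p = 2. A saddle surface; a quadric.
From the axis intercepts and sections: the visible y-axis segment lies entirely on the surface; it crosses the z-axis at the gridline z = 0; the visible x-axis segment lies entirely on the surface.
Putting this together gives p.

x*y - 3*z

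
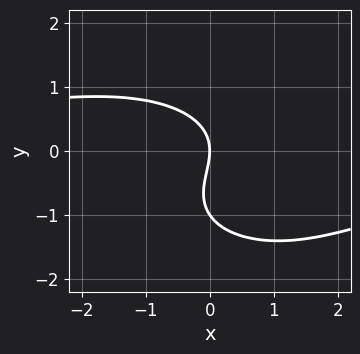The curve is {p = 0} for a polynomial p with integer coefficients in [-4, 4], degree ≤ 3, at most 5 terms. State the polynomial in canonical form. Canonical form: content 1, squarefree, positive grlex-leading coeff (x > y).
x^2*y + 2*y^3 + 2*y^2 + 3*x

1. The degree is 3 — the shape is more complex than any degree-2 curve.
2. Reading off the gridlines: the y-axis gridline crossings are at y ∈ {-1, 0}; it meets the x-axis at x = 0 (among the integer gridlines).
3. Assembling these constraints gives the stated polynomial.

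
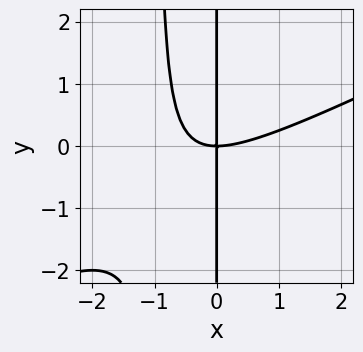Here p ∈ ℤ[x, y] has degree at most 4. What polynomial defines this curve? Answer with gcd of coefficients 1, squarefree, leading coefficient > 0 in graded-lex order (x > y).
The degree is 3 — the shape is more complex than any degree-2 curve.
Reading off the gridlines: the visible y-axis segment lies entirely on the curve; it meets the x-axis at x = 0 (among the integer gridlines).
Assembling these constraints gives the stated polynomial.

x^3 - 2*x^2*y - 2*x*y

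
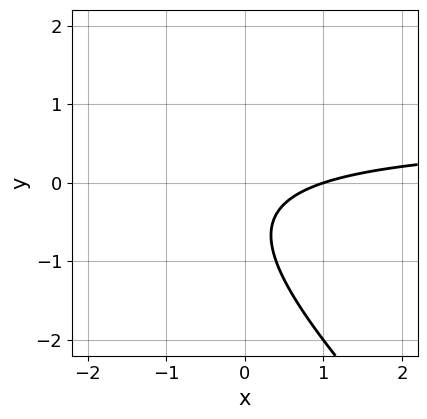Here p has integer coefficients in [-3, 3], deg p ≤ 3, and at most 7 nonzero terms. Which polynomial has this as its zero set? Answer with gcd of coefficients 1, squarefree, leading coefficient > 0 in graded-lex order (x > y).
First, the degree is 2 — the shape is more complex than any degree-1 curve.
Then, from the visible intercepts: it crosses the x-axis at the gridline x = 1; no y-intercept at any integer in the box.
Finally, assembling these constraints gives the stated polynomial.

3*x*y + 3*y^2 - 2*x + 3*y + 2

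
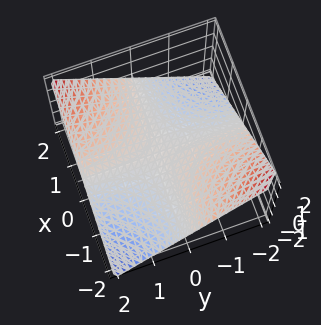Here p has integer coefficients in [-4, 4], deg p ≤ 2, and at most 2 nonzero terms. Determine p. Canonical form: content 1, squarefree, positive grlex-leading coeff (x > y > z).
x*y - 2*z

First, degree: a saddle surface; a quadric, so deg p = 2.
Next, observable constraints: it crosses the z-axis at the gridline z = 0; every point of the x-axis in the box is on the surface.
Finally, solving for integer coefficients yields p as stated. Check: (0, 2, 0) on the y-axis lies on the surface, and p(0, 2, 0) = 0. ✓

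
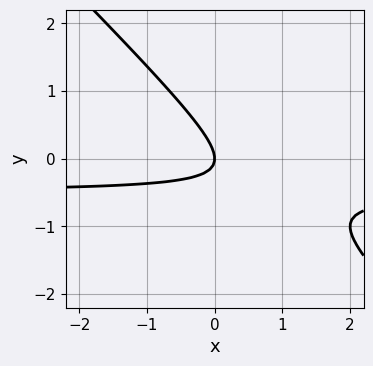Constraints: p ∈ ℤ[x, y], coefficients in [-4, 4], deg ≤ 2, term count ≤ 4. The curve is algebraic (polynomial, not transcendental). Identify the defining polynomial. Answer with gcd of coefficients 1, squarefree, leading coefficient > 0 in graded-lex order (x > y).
2*x*y + 2*y^2 + x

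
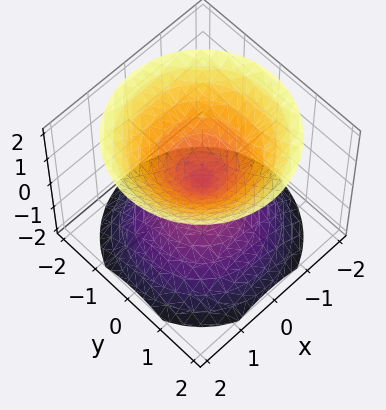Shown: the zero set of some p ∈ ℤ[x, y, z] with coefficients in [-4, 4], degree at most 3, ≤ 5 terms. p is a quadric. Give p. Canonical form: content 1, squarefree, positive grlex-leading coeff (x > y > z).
x^2 + y^2 - z^2

1. I count 2 distinct pieces. They look like related sheets of one shape, so recover p as a whole.
2. The degree is 2 — two nappes meeting at a single point; a quadric.
3. Symmetries: the z-axis is an axis of rotation, so x and y enter only as x² + y²; mirror symmetry z ↦ −z ⇒ only even powers of z.
4. Checking where it meets the axes: it meets the y-axis at y = 0 (among the integer gridlines); a circular section at z = 1 has radius exactly 1.
5. These observations pin down the coefficients.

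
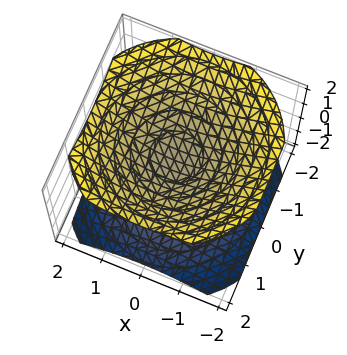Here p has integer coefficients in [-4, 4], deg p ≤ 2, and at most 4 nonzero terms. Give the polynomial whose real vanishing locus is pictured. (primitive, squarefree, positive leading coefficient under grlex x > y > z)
First, the picture has 2 separate pieces.
Then, degree: two separate bowl-shaped sheets opening away from each other; a quadric, so deg p = 2.
Then, symmetries: the z ↦ −z reflection is a symmetry, so z appears only in even powers; the z-axis is an axis of rotation, so x and y enter only as x² + y².
Then, observable constraints: the surface avoids every integer y-axis point in the box; a circular section at z = 1 has radius exactly 1.
Finally, fitting integer coefficients to these (and the overall shape) gives p.

2*x^2 + 2*y^2 - 3*z^2 + 1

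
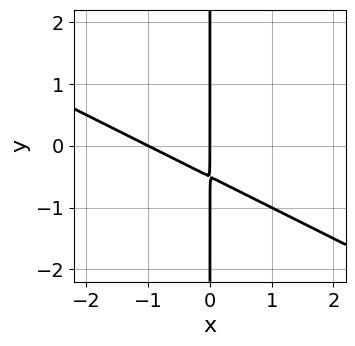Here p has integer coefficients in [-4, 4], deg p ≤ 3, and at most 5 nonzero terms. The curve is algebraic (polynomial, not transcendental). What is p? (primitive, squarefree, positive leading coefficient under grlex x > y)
x^2 + 2*x*y + x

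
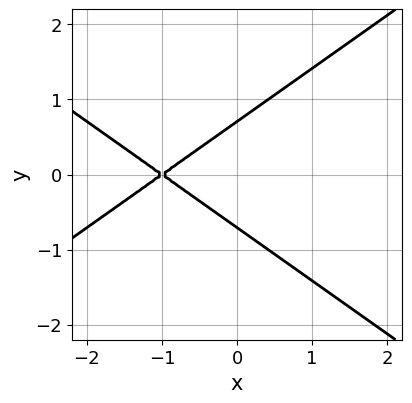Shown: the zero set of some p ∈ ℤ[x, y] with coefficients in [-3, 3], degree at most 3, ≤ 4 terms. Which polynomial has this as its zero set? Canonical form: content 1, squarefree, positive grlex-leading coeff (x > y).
1. Degree: the shape is more complex than any degree-1 curve, so deg p = 2.
2. Symmetries: the y ↦ −y reflection is a symmetry, so y appears only in even powers.
3. Reading off the gridlines: it meets the x-axis at x = -1 (among the integer gridlines).
4. The integer polynomial consistent with all of this is the stated p.

x^2 - 2*y^2 + 2*x + 1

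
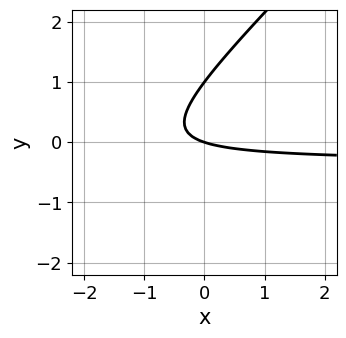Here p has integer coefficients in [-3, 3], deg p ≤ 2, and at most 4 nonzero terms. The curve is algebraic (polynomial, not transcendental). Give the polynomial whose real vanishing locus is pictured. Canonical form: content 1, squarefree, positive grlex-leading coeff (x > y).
First, the degree is 2 — the shape is more complex than any degree-1 curve.
Then, observable constraints: among the integer gridlines, it crosses the y-axis at y ∈ {0, 1}; it meets the x-axis at x = 0 (among the integer gridlines).
Finally, solving for integer coefficients yields p as stated.

3*x*y - 3*y^2 + x + 3*y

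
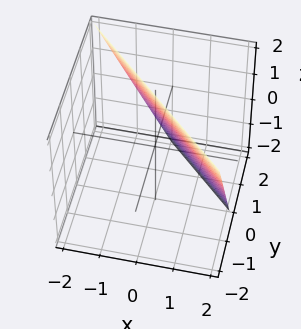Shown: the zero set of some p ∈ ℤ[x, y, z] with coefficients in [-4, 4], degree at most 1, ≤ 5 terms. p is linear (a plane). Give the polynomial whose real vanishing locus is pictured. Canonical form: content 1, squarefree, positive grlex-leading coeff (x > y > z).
2*x + 2*y + z - 2

1. The degree is 1 — the surface is flat (a plane).
2. From the visible intercepts: it crosses the x-axis at the gridline x = 1; it meets the y-axis at y = 1 (among the integer gridlines); it crosses the z-axis at the gridline z = 2.
3. These observations pin down the coefficients.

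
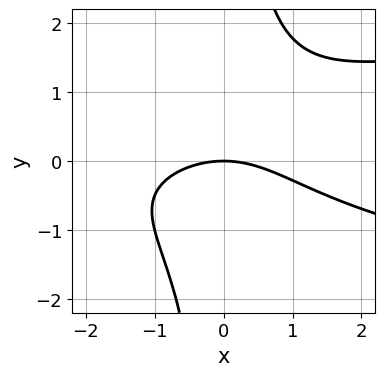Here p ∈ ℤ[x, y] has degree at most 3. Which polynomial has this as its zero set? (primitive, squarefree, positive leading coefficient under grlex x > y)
2*x*y^2 - x^2 - 3*y

(a) Degree: no degree-2 curve has this shape, so deg p = 3.
(b) Observable constraints: it meets the x-axis at x = 0 (among the integer gridlines); one y-axis crossing is at y = 0.
(c) Solving for integer coefficients yields p as stated.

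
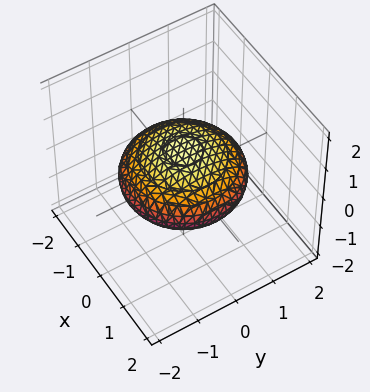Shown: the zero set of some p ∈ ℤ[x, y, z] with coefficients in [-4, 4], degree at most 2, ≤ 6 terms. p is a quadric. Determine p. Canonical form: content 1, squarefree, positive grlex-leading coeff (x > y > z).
x^2 + y^2 + 3*z^2 - 2

First, the degree is 2 — bounded and convex; a quadric.
Next, by symmetry, every cross-section ⟂ z is a circle, so x, y appear only via x² + y²; mirror symmetry z ↦ −z ⇒ only even powers of z.
Next, checking where it meets the axes: a circular section at z = 0 has radius between 1 and 2.
Finally, putting this together gives p.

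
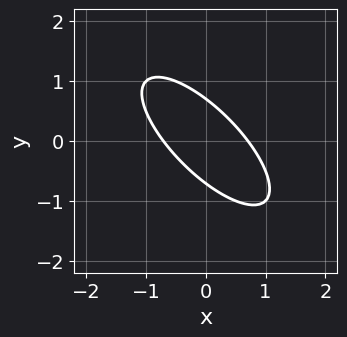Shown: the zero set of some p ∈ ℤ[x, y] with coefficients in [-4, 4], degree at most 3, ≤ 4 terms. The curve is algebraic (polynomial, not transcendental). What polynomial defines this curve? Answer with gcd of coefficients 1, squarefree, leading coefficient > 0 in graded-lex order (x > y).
2*x^2 + 3*x*y + 2*y^2 - 1

Degree: the shape is more complex than any degree-1 curve, so deg p = 2.
Solving for integer coefficients yields p as stated.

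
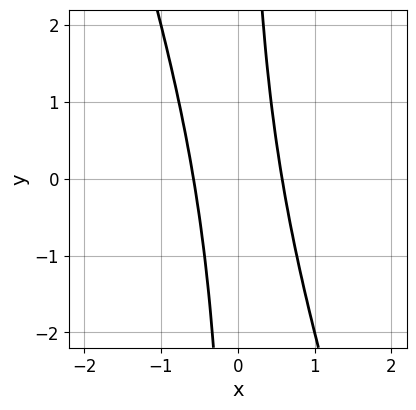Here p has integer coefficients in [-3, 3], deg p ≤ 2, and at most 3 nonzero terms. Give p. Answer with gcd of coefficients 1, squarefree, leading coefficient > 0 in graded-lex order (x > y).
1. The degree is 2 — a generic line meets the curve in up to 2 points.
2. Checking where it meets the axes: no y-intercept at any integer in the box.
3. Assembling these constraints gives the stated polynomial.

3*x^2 + x*y - 1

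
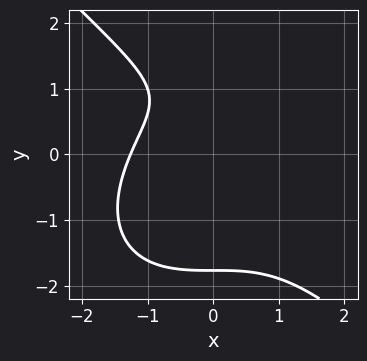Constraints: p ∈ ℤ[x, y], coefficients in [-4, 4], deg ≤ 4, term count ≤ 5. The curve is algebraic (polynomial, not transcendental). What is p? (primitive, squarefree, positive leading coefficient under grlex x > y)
x^3 + y^3 - 2*y + 2

Degree: no degree-2 curve has this shape, so deg p = 3.
Matching integer coefficients to the picture gives p.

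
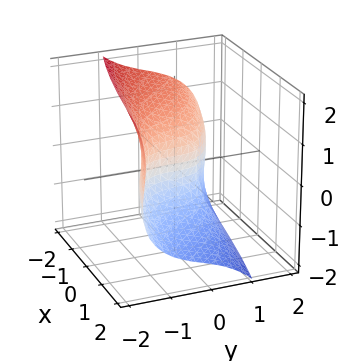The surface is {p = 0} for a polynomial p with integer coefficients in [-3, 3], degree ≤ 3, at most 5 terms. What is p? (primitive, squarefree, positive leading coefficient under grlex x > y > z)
The degree is 3 — no degree-2 surface has this shape.
Against the integer gridlines: one z-axis crossing is at z = 0; one x-axis crossing is at x = 0; one y-axis crossing is at y = 0.
Together with the visible shape, these determine p as stated.

y^3 + y*z^2 + z^3 + 2*x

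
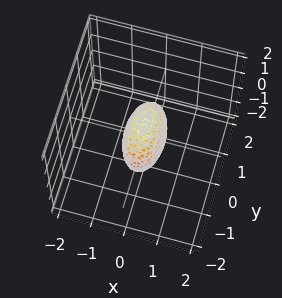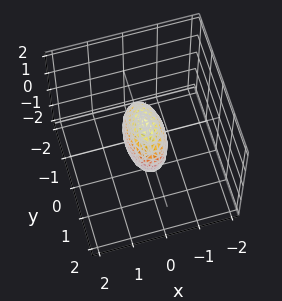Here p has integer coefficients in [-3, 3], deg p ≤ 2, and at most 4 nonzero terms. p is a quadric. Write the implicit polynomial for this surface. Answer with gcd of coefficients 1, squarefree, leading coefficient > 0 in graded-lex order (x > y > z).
3*x^2 + y^2 + z^2 - 1

deg p = 2. Bounded and convex; a quadric.
Symmetries: it's symmetric under z → −z, forcing even powers of z; mirror symmetry x ↦ −x ⇒ only even powers of x; the y ↦ −y reflection is a symmetry, so y appears only in even powers.
Observable constraints: the z-axis gridline crossings are at z ∈ {-1, 1}; the y-axis gridline crossings are at y ∈ {-1, 1}.
Together with the visible shape, these determine p as stated.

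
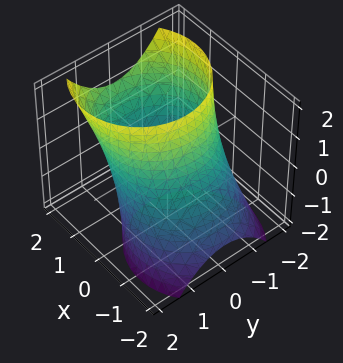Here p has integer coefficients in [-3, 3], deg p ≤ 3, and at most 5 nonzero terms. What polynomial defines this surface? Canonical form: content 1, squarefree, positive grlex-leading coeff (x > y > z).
First, the degree is 2 — a generic line meets the surface in up to 2 points.
Then, from the visible intercepts: it misses every integer gridline on the z-axis.
Finally, putting this together gives p.

x^2 - x*z + y^2 - 2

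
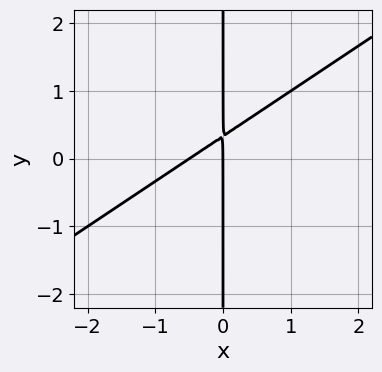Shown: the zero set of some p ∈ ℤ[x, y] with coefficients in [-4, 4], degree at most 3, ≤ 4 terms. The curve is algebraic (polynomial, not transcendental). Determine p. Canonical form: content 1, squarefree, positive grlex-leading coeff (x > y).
1. The degree is 2 — the shape is more complex than any degree-1 curve.
2. Checking where it meets the axes: the visible y-axis segment lies entirely on the curve; it meets the x-axis at x = 0 (among the integer gridlines).
3. Putting this together gives p.

2*x^2 - 3*x*y + x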